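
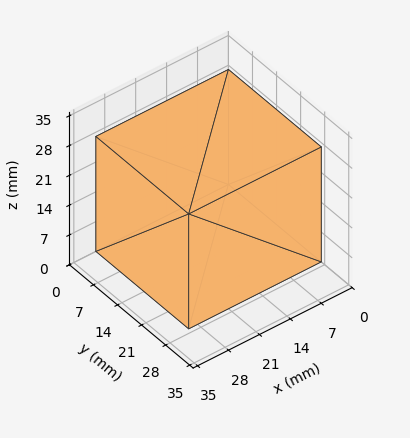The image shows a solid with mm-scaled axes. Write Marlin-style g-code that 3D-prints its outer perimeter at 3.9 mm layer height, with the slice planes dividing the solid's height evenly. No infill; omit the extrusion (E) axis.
Reading the render: the shape is a rectangular box, roughly 30 × 27 mm footprint and 27 mm tall (dimensions read to the nearest mm from the axis ticks). For the g-code, the solid's height is divided into equal slices at the stated Δz and each level perimeter traced with G1 moves after a G0 lift.

; perimeter-only toolpath
G21 ; units = mm
G90 ; absolute positioning
G28 ; home
; layer 1
G0 Z3.9
G0 X0.0 Y0.0
G1 X30.0 Y0.0
G1 X30.0 Y27.0
G1 X0.0 Y27.0
G1 X0.0 Y0.0
; layer 2
G0 Z7.7
G0 X0.0 Y0.0
G1 X30.0 Y0.0
G1 X30.0 Y27.0
G1 X0.0 Y27.0
G1 X0.0 Y0.0
; layer 3
G0 Z11.6
G0 X0.0 Y0.0
G1 X30.0 Y0.0
G1 X30.0 Y27.0
G1 X0.0 Y27.0
G1 X0.0 Y0.0
; layer 4
G0 Z15.4
G0 X0.0 Y0.0
G1 X30.0 Y0.0
G1 X30.0 Y27.0
G1 X0.0 Y27.0
G1 X0.0 Y0.0
; layer 5
G0 Z19.3
G0 X0.0 Y0.0
G1 X30.0 Y0.0
G1 X30.0 Y27.0
G1 X0.0 Y27.0
G1 X0.0 Y0.0
; layer 6
G0 Z23.1
G0 X0.0 Y0.0
G1 X30.0 Y0.0
G1 X30.0 Y27.0
G1 X0.0 Y27.0
G1 X0.0 Y0.0
; layer 7
G0 Z27.0
G0 X0.0 Y0.0
G1 X30.0 Y0.0
G1 X30.0 Y27.0
G1 X0.0 Y27.0
G1 X0.0 Y0.0
M2 ; end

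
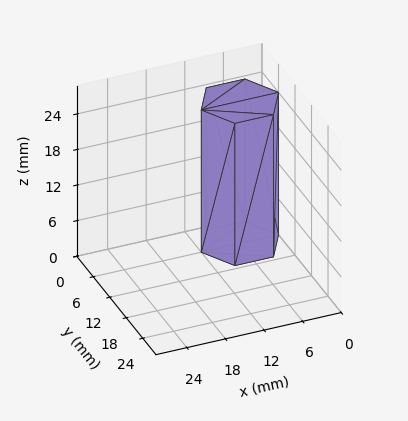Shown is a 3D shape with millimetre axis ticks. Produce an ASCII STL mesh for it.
Reading the render: the shape is a regular 6-sided prism (a cylinder approximated with 6 flat sides), circumscribed radius ≈ 6 mm, height ≈ 24 mm (dimensions read to the nearest mm from the axis ticks). For the STL, each face is triangulated and given an outward normal.

solid part
  facet normal 0.0000 0.0000 -1.0000
    outer loop
      vertex 3.000 11.196 0.000
      vertex 9.000 11.196 0.000
      vertex 12.000 6.000 0.000
    endloop
  endfacet
  facet normal 0.0000 0.0000 -1.0000
    outer loop
      vertex 0.000 6.000 0.000
      vertex 3.000 11.196 0.000
      vertex 12.000 6.000 0.000
    endloop
  endfacet
  facet normal 0.0000 0.0000 -1.0000
    outer loop
      vertex 3.000 0.804 0.000
      vertex 0.000 6.000 0.000
      vertex 12.000 6.000 0.000
    endloop
  endfacet
  facet normal 0.0000 0.0000 -1.0000
    outer loop
      vertex 9.000 0.804 0.000
      vertex 3.000 0.804 0.000
      vertex 12.000 6.000 0.000
    endloop
  endfacet
  facet normal 0.0000 0.0000 1.0000
    outer loop
      vertex 12.000 6.000 24.000
      vertex 9.000 11.196 24.000
      vertex 3.000 11.196 24.000
    endloop
  endfacet
  facet normal 0.0000 0.0000 1.0000
    outer loop
      vertex 12.000 6.000 24.000
      vertex 3.000 11.196 24.000
      vertex 0.000 6.000 24.000
    endloop
  endfacet
  facet normal 0.0000 0.0000 1.0000
    outer loop
      vertex 12.000 6.000 24.000
      vertex 0.000 6.000 24.000
      vertex 3.000 0.804 24.000
    endloop
  endfacet
  facet normal 0.0000 0.0000 1.0000
    outer loop
      vertex 12.000 6.000 24.000
      vertex 3.000 0.804 24.000
      vertex 9.000 0.804 24.000
    endloop
  endfacet
  facet normal 0.8660 0.5000 0.0000
    outer loop
      vertex 12.000 6.000 0.000
      vertex 9.000 11.196 0.000
      vertex 9.000 11.196 24.000
    endloop
  endfacet
  facet normal 0.8660 0.5000 0.0000
    outer loop
      vertex 12.000 6.000 0.000
      vertex 9.000 11.196 24.000
      vertex 12.000 6.000 24.000
    endloop
  endfacet
  facet normal 0.0000 1.0000 0.0000
    outer loop
      vertex 9.000 11.196 0.000
      vertex 3.000 11.196 0.000
      vertex 3.000 11.196 24.000
    endloop
  endfacet
  facet normal 0.0000 1.0000 0.0000
    outer loop
      vertex 9.000 11.196 0.000
      vertex 3.000 11.196 24.000
      vertex 9.000 11.196 24.000
    endloop
  endfacet
  facet normal -0.8660 0.5000 0.0000
    outer loop
      vertex 3.000 11.196 0.000
      vertex 0.000 6.000 0.000
      vertex 0.000 6.000 24.000
    endloop
  endfacet
  facet normal -0.8660 0.5000 0.0000
    outer loop
      vertex 3.000 11.196 0.000
      vertex 0.000 6.000 24.000
      vertex 3.000 11.196 24.000
    endloop
  endfacet
  facet normal -0.8660 -0.5000 0.0000
    outer loop
      vertex 0.000 6.000 0.000
      vertex 3.000 0.804 0.000
      vertex 3.000 0.804 24.000
    endloop
  endfacet
  facet normal -0.8660 -0.5000 0.0000
    outer loop
      vertex 0.000 6.000 0.000
      vertex 3.000 0.804 24.000
      vertex 0.000 6.000 24.000
    endloop
  endfacet
  facet normal 0.0000 -1.0000 0.0000
    outer loop
      vertex 3.000 0.804 0.000
      vertex 9.000 0.804 0.000
      vertex 9.000 0.804 24.000
    endloop
  endfacet
  facet normal 0.0000 -1.0000 0.0000
    outer loop
      vertex 3.000 0.804 0.000
      vertex 9.000 0.804 24.000
      vertex 3.000 0.804 24.000
    endloop
  endfacet
  facet normal 0.8660 -0.5000 0.0000
    outer loop
      vertex 9.000 0.804 0.000
      vertex 12.000 6.000 0.000
      vertex 12.000 6.000 24.000
    endloop
  endfacet
  facet normal 0.8660 -0.5000 0.0000
    outer loop
      vertex 9.000 0.804 0.000
      vertex 12.000 6.000 24.000
      vertex 9.000 0.804 24.000
    endloop
  endfacet
endsolid part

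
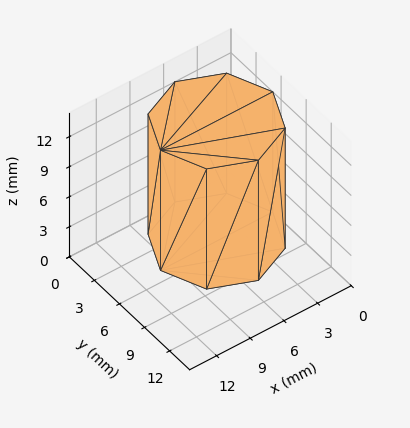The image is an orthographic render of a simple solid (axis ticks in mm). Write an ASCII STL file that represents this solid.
Reading the render: the shape is a regular 8-sided prism (a cylinder approximated with 8 flat sides), circumscribed radius ≈ 5 mm, height ≈ 12 mm (dimensions read to the nearest mm from the axis ticks). For the STL, each face is triangulated and given an outward normal.

solid part
  facet normal 0.0000 0.0000 -1.0000
    outer loop
      vertex 5.0 10.0 0.0
      vertex 8.5 8.5 0.0
      vertex 10.0 5.0 0.0
    endloop
  endfacet
  facet normal 0.0000 0.0000 -1.0000
    outer loop
      vertex 1.5 8.5 0.0
      vertex 5.0 10.0 0.0
      vertex 10.0 5.0 0.0
    endloop
  endfacet
  facet normal 0.0000 0.0000 -1.0000
    outer loop
      vertex 0.0 5.0 0.0
      vertex 1.5 8.5 0.0
      vertex 10.0 5.0 0.0
    endloop
  endfacet
  facet normal 0.0000 0.0000 -1.0000
    outer loop
      vertex 1.5 1.5 0.0
      vertex 0.0 5.0 0.0
      vertex 10.0 5.0 0.0
    endloop
  endfacet
  facet normal 0.0000 0.0000 -1.0000
    outer loop
      vertex 5.0 0.0 0.0
      vertex 1.5 1.5 0.0
      vertex 10.0 5.0 0.0
    endloop
  endfacet
  facet normal 0.0000 0.0000 -1.0000
    outer loop
      vertex 8.5 1.5 0.0
      vertex 5.0 0.0 0.0
      vertex 10.0 5.0 0.0
    endloop
  endfacet
  facet normal 0.0000 0.0000 1.0000
    outer loop
      vertex 10.0 5.0 12.0
      vertex 8.5 8.5 12.0
      vertex 5.0 10.0 12.0
    endloop
  endfacet
  facet normal 0.0000 0.0000 1.0000
    outer loop
      vertex 10.0 5.0 12.0
      vertex 5.0 10.0 12.0
      vertex 1.5 8.5 12.0
    endloop
  endfacet
  facet normal 0.0000 0.0000 1.0000
    outer loop
      vertex 10.0 5.0 12.0
      vertex 1.5 8.5 12.0
      vertex 0.0 5.0 12.0
    endloop
  endfacet
  facet normal 0.0000 0.0000 1.0000
    outer loop
      vertex 10.0 5.0 12.0
      vertex 0.0 5.0 12.0
      vertex 1.5 1.5 12.0
    endloop
  endfacet
  facet normal 0.0000 0.0000 1.0000
    outer loop
      vertex 10.0 5.0 12.0
      vertex 1.5 1.5 12.0
      vertex 5.0 0.0 12.0
    endloop
  endfacet
  facet normal 0.0000 0.0000 1.0000
    outer loop
      vertex 10.0 5.0 12.0
      vertex 5.0 0.0 12.0
      vertex 8.5 1.5 12.0
    endloop
  endfacet
  facet normal 0.9191 0.3939 0.0000
    outer loop
      vertex 10.0 5.0 0.0
      vertex 8.5 8.5 0.0
      vertex 8.5 8.5 12.0
    endloop
  endfacet
  facet normal 0.9191 0.3939 0.0000
    outer loop
      vertex 10.0 5.0 0.0
      vertex 8.5 8.5 12.0
      vertex 10.0 5.0 12.0
    endloop
  endfacet
  facet normal 0.3939 0.9191 0.0000
    outer loop
      vertex 8.5 8.5 0.0
      vertex 5.0 10.0 0.0
      vertex 5.0 10.0 12.0
    endloop
  endfacet
  facet normal 0.3939 0.9191 0.0000
    outer loop
      vertex 8.5 8.5 0.0
      vertex 5.0 10.0 12.0
      vertex 8.5 8.5 12.0
    endloop
  endfacet
  facet normal -0.3939 0.9191 0.0000
    outer loop
      vertex 5.0 10.0 0.0
      vertex 1.5 8.5 0.0
      vertex 1.5 8.5 12.0
    endloop
  endfacet
  facet normal -0.3939 0.9191 0.0000
    outer loop
      vertex 5.0 10.0 0.0
      vertex 1.5 8.5 12.0
      vertex 5.0 10.0 12.0
    endloop
  endfacet
  facet normal -0.9191 0.3939 0.0000
    outer loop
      vertex 1.5 8.5 0.0
      vertex 0.0 5.0 0.0
      vertex 0.0 5.0 12.0
    endloop
  endfacet
  facet normal -0.9191 0.3939 0.0000
    outer loop
      vertex 1.5 8.5 0.0
      vertex 0.0 5.0 12.0
      vertex 1.5 8.5 12.0
    endloop
  endfacet
  facet normal -0.9191 -0.3939 0.0000
    outer loop
      vertex 0.0 5.0 0.0
      vertex 1.5 1.5 0.0
      vertex 1.5 1.5 12.0
    endloop
  endfacet
  facet normal -0.9191 -0.3939 0.0000
    outer loop
      vertex 0.0 5.0 0.0
      vertex 1.5 1.5 12.0
      vertex 0.0 5.0 12.0
    endloop
  endfacet
  facet normal -0.3939 -0.9191 0.0000
    outer loop
      vertex 1.5 1.5 0.0
      vertex 5.0 0.0 0.0
      vertex 5.0 0.0 12.0
    endloop
  endfacet
  facet normal -0.3939 -0.9191 0.0000
    outer loop
      vertex 1.5 1.5 0.0
      vertex 5.0 0.0 12.0
      vertex 1.5 1.5 12.0
    endloop
  endfacet
  facet normal 0.3939 -0.9191 0.0000
    outer loop
      vertex 5.0 0.0 0.0
      vertex 8.5 1.5 0.0
      vertex 8.5 1.5 12.0
    endloop
  endfacet
  facet normal 0.3939 -0.9191 0.0000
    outer loop
      vertex 5.0 0.0 0.0
      vertex 8.5 1.5 12.0
      vertex 5.0 0.0 12.0
    endloop
  endfacet
  facet normal 0.9191 -0.3939 0.0000
    outer loop
      vertex 8.5 1.5 0.0
      vertex 10.0 5.0 0.0
      vertex 10.0 5.0 12.0
    endloop
  endfacet
  facet normal 0.9191 -0.3939 0.0000
    outer loop
      vertex 8.5 1.5 0.0
      vertex 10.0 5.0 12.0
      vertex 8.5 1.5 12.0
    endloop
  endfacet
endsolid part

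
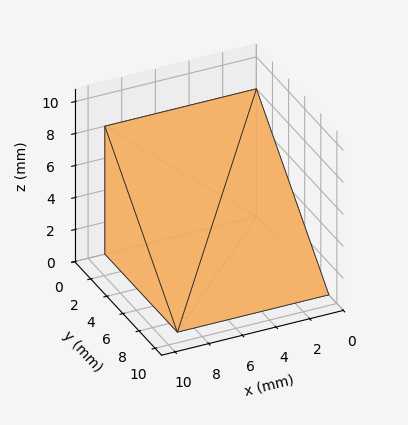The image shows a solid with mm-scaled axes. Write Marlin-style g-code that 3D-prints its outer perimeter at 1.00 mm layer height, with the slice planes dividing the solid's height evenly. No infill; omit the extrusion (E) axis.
Reading the render: the shape is a wedge (ramp): 9 × 9 mm base, rising to 8 mm along the y=0 edge and sloping linearly to z=0 at y=9 (dimensions read to the nearest mm from the axis ticks). For the g-code, the solid's height is divided into equal slices at the stated Δz and each level perimeter traced with G1 moves after a G0 lift.

; perimeter-only toolpath
G21 ; units = mm
G90 ; absolute positioning
G28 ; home
; layer 1
G0 Z1.00
G0 X0.00 Y0.00
G1 X9.00 Y0.00
G1 X9.00 Y7.88
G1 X0.00 Y7.88
G1 X0.00 Y0.00
; layer 2
G0 Z2.00
G0 X0.00 Y0.00
G1 X9.00 Y0.00
G1 X9.00 Y6.75
G1 X0.00 Y6.75
G1 X0.00 Y0.00
; layer 3
G0 Z3.00
G0 X0.00 Y0.00
G1 X9.00 Y0.00
G1 X9.00 Y5.62
G1 X0.00 Y5.62
G1 X0.00 Y0.00
; layer 4
G0 Z4.00
G0 X0.00 Y0.00
G1 X9.00 Y0.00
G1 X9.00 Y4.50
G1 X0.00 Y4.50
G1 X0.00 Y0.00
; layer 5
G0 Z5.00
G0 X0.00 Y0.00
G1 X9.00 Y0.00
G1 X9.00 Y3.38
G1 X0.00 Y3.38
G1 X0.00 Y0.00
; layer 6
G0 Z6.00
G0 X0.00 Y0.00
G1 X9.00 Y0.00
G1 X9.00 Y2.25
G1 X0.00 Y2.25
G1 X0.00 Y0.00
; layer 7
G0 Z7.00
G0 X0.00 Y0.00
G1 X9.00 Y0.00
G1 X9.00 Y1.12
G1 X0.00 Y1.12
G1 X0.00 Y0.00
M2 ; end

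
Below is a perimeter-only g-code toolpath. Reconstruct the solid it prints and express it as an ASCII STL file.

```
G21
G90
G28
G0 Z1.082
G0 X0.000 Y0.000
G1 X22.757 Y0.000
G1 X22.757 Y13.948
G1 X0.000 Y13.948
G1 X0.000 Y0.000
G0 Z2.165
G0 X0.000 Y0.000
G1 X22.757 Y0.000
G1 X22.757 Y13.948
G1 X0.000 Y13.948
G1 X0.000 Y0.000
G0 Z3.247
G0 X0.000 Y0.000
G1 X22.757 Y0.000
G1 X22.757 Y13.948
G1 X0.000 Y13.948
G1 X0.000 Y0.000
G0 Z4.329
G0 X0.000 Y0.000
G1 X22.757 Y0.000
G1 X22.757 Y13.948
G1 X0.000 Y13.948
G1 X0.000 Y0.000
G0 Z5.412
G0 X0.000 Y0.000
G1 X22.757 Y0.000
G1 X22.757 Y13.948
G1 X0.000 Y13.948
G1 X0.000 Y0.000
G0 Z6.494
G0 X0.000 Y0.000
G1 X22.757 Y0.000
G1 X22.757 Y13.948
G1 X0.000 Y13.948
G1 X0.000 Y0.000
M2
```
solid part
  facet normal 0.0000 0.0000 -1.0000
    outer loop
      vertex 22.757 13.948 0.000
      vertex 22.757 0.000 0.000
      vertex 0.000 0.000 0.000
    endloop
  endfacet
  facet normal 0.0000 0.0000 -1.0000
    outer loop
      vertex 0.000 13.948 0.000
      vertex 22.757 13.948 0.000
      vertex 0.000 0.000 0.000
    endloop
  endfacet
  facet normal 0.0000 0.0000 1.0000
    outer loop
      vertex 0.000 0.000 6.494
      vertex 22.757 0.000 6.494
      vertex 22.757 13.948 6.494
    endloop
  endfacet
  facet normal 0.0000 0.0000 1.0000
    outer loop
      vertex 0.000 0.000 6.494
      vertex 22.757 13.948 6.494
      vertex 0.000 13.948 6.494
    endloop
  endfacet
  facet normal 0.0000 -1.0000 0.0000
    outer loop
      vertex 0.000 0.000 0.000
      vertex 22.757 0.000 0.000
      vertex 22.757 0.000 6.494
    endloop
  endfacet
  facet normal 0.0000 -1.0000 0.0000
    outer loop
      vertex 0.000 0.000 0.000
      vertex 22.757 0.000 6.494
      vertex 0.000 0.000 6.494
    endloop
  endfacet
  facet normal 0.0000 1.0000 0.0000
    outer loop
      vertex 22.757 13.948 6.494
      vertex 22.757 13.948 0.000
      vertex 0.000 13.948 0.000
    endloop
  endfacet
  facet normal 0.0000 1.0000 0.0000
    outer loop
      vertex 0.000 13.948 6.494
      vertex 22.757 13.948 6.494
      vertex 0.000 13.948 0.000
    endloop
  endfacet
  facet normal -1.0000 0.0000 0.0000
    outer loop
      vertex 0.000 13.948 6.494
      vertex 0.000 13.948 0.000
      vertex 0.000 0.000 0.000
    endloop
  endfacet
  facet normal -1.0000 0.0000 0.0000
    outer loop
      vertex 0.000 0.000 6.494
      vertex 0.000 13.948 6.494
      vertex 0.000 0.000 0.000
    endloop
  endfacet
  facet normal 1.0000 0.0000 0.0000
    outer loop
      vertex 22.757 0.000 0.000
      vertex 22.757 13.948 0.000
      vertex 22.757 13.948 6.494
    endloop
  endfacet
  facet normal 1.0000 0.0000 0.0000
    outer loop
      vertex 22.757 0.000 0.000
      vertex 22.757 13.948 6.494
      vertex 22.757 0.000 6.494
    endloop
  endfacet
endsolid part

The G0 Z moves step by Δz≈1.082 mm. Every layer's G1 loop is the same polygon, so the solid is a straight extrusion of it from z=0 to z≈6.49. Closing with flat bottom and top caps and triangulating gives 12 facets — a rectangular box, roughly 22.8 × 13.9 mm footprint and 6.49 mm tall.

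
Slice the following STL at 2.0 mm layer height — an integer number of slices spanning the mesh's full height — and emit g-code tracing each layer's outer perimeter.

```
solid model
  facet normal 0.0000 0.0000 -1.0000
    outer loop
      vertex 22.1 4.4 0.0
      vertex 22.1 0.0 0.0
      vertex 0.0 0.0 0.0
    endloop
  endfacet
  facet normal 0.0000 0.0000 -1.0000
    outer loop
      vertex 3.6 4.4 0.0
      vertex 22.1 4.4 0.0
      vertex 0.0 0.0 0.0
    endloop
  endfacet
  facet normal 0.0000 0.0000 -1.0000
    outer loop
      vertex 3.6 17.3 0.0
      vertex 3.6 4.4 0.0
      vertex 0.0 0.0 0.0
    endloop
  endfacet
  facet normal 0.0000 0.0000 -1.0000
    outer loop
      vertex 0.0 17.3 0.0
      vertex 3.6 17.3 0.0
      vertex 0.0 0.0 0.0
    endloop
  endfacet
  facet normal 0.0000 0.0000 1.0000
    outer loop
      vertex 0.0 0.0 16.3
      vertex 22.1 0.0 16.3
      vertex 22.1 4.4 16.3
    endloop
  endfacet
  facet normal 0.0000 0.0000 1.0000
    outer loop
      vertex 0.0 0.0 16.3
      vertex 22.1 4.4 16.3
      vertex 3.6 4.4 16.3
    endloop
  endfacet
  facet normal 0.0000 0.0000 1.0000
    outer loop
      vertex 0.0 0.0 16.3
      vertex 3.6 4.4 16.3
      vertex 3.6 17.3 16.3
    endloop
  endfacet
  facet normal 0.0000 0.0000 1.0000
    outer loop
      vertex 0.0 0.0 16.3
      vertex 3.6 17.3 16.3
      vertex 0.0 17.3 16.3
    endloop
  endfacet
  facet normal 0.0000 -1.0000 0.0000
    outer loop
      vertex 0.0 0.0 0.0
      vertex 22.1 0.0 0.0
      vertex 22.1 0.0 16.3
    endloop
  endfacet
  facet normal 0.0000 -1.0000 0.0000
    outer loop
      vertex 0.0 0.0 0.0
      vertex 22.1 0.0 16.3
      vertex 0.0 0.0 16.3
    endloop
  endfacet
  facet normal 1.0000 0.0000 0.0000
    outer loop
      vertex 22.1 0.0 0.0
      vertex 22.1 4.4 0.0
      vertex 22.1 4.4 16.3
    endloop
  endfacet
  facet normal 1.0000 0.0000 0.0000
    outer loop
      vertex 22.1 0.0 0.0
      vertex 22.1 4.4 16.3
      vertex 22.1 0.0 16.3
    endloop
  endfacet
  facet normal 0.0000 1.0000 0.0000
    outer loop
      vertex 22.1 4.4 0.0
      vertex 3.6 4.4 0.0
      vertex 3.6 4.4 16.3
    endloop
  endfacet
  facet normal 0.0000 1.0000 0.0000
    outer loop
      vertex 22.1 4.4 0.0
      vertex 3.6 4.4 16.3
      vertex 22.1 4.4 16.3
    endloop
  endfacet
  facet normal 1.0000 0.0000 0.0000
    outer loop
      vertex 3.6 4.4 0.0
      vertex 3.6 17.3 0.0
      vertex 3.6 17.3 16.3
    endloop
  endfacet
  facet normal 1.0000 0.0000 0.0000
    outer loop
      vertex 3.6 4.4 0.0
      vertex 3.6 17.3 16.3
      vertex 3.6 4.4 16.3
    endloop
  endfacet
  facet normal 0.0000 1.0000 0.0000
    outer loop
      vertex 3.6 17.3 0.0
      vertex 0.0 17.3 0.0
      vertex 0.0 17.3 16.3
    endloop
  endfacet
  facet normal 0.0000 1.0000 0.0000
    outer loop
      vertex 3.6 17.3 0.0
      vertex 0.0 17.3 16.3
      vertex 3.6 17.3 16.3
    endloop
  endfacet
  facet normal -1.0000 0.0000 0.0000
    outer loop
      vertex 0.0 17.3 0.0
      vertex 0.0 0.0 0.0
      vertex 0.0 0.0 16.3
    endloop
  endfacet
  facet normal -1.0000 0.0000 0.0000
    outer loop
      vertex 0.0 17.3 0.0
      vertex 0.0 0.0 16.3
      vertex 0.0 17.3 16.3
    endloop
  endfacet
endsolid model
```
; perimeter-only toolpath
G21 ; units = mm
G90 ; absolute positioning
G28 ; home
; layer 1
G0 Z2.0
G0 X0.0 Y0.0
G1 X22.1 Y0.0
G1 X22.1 Y4.4
G1 X3.6 Y4.4
G1 X3.6 Y17.3
G1 X0.0 Y17.3
G1 X0.0 Y0.0
; layer 2
G0 Z4.1
G0 X0.0 Y0.0
G1 X22.1 Y0.0
G1 X22.1 Y4.4
G1 X3.6 Y4.4
G1 X3.6 Y17.3
G1 X0.0 Y17.3
G1 X0.0 Y0.0
; layer 3
G0 Z6.1
G0 X0.0 Y0.0
G1 X22.1 Y0.0
G1 X22.1 Y4.4
G1 X3.6 Y4.4
G1 X3.6 Y17.3
G1 X0.0 Y17.3
G1 X0.0 Y0.0
; layer 4
G0 Z8.2
G0 X0.0 Y0.0
G1 X22.1 Y0.0
G1 X22.1 Y4.4
G1 X3.6 Y4.4
G1 X3.6 Y17.3
G1 X0.0 Y17.3
G1 X0.0 Y0.0
; layer 5
G0 Z10.2
G0 X0.0 Y0.0
G1 X22.1 Y0.0
G1 X22.1 Y4.4
G1 X3.6 Y4.4
G1 X3.6 Y17.3
G1 X0.0 Y17.3
G1 X0.0 Y0.0
; layer 6
G0 Z12.2
G0 X0.0 Y0.0
G1 X22.1 Y0.0
G1 X22.1 Y4.4
G1 X3.6 Y4.4
G1 X3.6 Y17.3
G1 X0.0 Y17.3
G1 X0.0 Y0.0
; layer 7
G0 Z14.3
G0 X0.0 Y0.0
G1 X22.1 Y0.0
G1 X22.1 Y4.4
G1 X3.6 Y4.4
G1 X3.6 Y17.3
G1 X0.0 Y17.3
G1 X0.0 Y0.0
; layer 8
G0 Z16.3
G0 X0.0 Y0.0
G1 X22.1 Y0.0
G1 X22.1 Y4.4
G1 X3.6 Y4.4
G1 X3.6 Y17.3
G1 X0.0 Y17.3
G1 X0.0 Y0.0
M2 ; end

The solid is an L-shaped prism: outer 22.1 × 17.3 mm, arm thicknesses ≈ 4.4 mm (horizontal) and 3.6 mm (vertical), extruded 16.3 mm in z. Slicing at Δz = 2.0 mm — 8 equal slices spanning the solid's height, so layer i sits at z = i·h/8 — gives 8 non-empty perimeters. Each is a 6-segment closed polygon; G0 lifts to the layer z and rapids to the start vertex, then G1 traces the edges.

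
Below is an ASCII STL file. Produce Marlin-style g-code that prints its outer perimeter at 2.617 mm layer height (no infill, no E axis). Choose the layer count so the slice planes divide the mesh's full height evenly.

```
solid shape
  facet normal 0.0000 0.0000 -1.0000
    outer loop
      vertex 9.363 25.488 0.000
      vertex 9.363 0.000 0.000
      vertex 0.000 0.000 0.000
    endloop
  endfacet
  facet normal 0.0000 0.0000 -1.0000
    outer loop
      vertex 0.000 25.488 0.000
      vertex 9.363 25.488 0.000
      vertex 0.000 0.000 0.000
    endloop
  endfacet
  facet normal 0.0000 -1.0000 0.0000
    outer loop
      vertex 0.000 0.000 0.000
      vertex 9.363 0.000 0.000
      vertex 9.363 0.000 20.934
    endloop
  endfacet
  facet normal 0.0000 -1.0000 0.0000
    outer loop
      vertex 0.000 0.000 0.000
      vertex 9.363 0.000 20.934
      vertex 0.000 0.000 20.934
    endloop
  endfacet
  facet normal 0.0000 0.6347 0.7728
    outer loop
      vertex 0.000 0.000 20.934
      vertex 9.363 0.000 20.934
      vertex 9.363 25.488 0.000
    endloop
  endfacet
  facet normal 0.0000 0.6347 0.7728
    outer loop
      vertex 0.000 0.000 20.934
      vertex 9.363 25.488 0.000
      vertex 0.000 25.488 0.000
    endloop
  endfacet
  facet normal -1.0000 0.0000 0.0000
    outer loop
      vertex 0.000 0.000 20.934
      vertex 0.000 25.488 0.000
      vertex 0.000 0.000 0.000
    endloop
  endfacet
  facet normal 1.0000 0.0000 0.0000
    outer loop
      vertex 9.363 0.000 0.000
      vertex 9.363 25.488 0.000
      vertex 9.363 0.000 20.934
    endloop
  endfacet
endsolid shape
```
; perimeter-only toolpath
G21 ; units = mm
G90 ; absolute positioning
G28 ; home
; layer 1
G0 Z2.617
G0 X0.000 Y0.000
G1 X9.363 Y0.000
G1 X9.363 Y22.302
G1 X0.000 Y22.302
G1 X0.000 Y0.000
; layer 2
G0 Z5.234
G0 X0.000 Y0.000
G1 X9.363 Y0.000
G1 X9.363 Y19.116
G1 X0.000 Y19.116
G1 X0.000 Y0.000
; layer 3
G0 Z7.850
G0 X0.000 Y0.000
G1 X9.363 Y0.000
G1 X9.363 Y15.930
G1 X0.000 Y15.930
G1 X0.000 Y0.000
; layer 4
G0 Z10.467
G0 X0.000 Y0.000
G1 X9.363 Y0.000
G1 X9.363 Y12.744
G1 X0.000 Y12.744
G1 X0.000 Y0.000
; layer 5
G0 Z13.084
G0 X0.000 Y0.000
G1 X9.363 Y0.000
G1 X9.363 Y9.558
G1 X0.000 Y9.558
G1 X0.000 Y0.000
; layer 6
G0 Z15.701
G0 X0.000 Y0.000
G1 X9.363 Y0.000
G1 X9.363 Y6.372
G1 X0.000 Y6.372
G1 X0.000 Y0.000
; layer 7
G0 Z18.317
G0 X0.000 Y0.000
G1 X9.363 Y0.000
G1 X9.363 Y3.186
G1 X0.000 Y3.186
G1 X0.000 Y0.000
M2 ; end

The solid is a wedge (ramp): 9.36 × 25.5 mm base, rising to 20.9 mm along the y=0 edge and sloping linearly to z=0 at y=25.5. Slicing at Δz = 2.617 mm — 8 equal slices spanning the solid's height, so layer i sits at z = i·h/8 — gives 7 non-empty perimeters. Each is a 4-segment closed polygon; G0 lifts to the layer z and rapids to the start vertex, then G1 traces the edges. The cross-section shrinks linearly with z (the slice at the apex is degenerate and omitted).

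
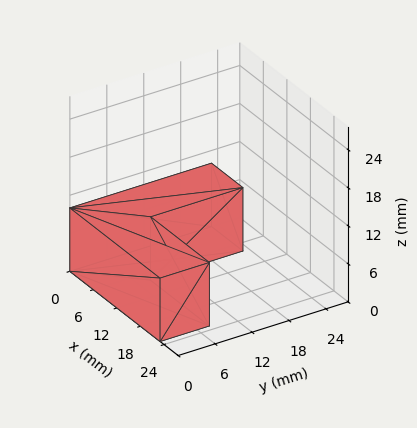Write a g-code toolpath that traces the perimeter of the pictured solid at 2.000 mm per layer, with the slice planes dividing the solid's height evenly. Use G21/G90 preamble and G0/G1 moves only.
Reading the render: the shape is an L-shaped prism: outer 23 × 23 mm, arm thicknesses ≈ 8 mm (horizontal) and 8 mm (vertical), extruded 10 mm in z (dimensions read to the nearest mm from the axis ticks). For the g-code, the solid's height is divided into equal slices at the stated Δz and each level perimeter traced with G1 moves after a G0 lift.

; perimeter-only toolpath
G21 ; units = mm
G90 ; absolute positioning
G28 ; home
; layer 1
G0 Z2.000
G0 X0.000 Y0.000
G1 X23.000 Y0.000
G1 X23.000 Y8.000
G1 X8.000 Y8.000
G1 X8.000 Y23.000
G1 X0.000 Y23.000
G1 X0.000 Y0.000
; layer 2
G0 Z4.000
G0 X0.000 Y0.000
G1 X23.000 Y0.000
G1 X23.000 Y8.000
G1 X8.000 Y8.000
G1 X8.000 Y23.000
G1 X0.000 Y23.000
G1 X0.000 Y0.000
; layer 3
G0 Z6.000
G0 X0.000 Y0.000
G1 X23.000 Y0.000
G1 X23.000 Y8.000
G1 X8.000 Y8.000
G1 X8.000 Y23.000
G1 X0.000 Y23.000
G1 X0.000 Y0.000
; layer 4
G0 Z8.000
G0 X0.000 Y0.000
G1 X23.000 Y0.000
G1 X23.000 Y8.000
G1 X8.000 Y8.000
G1 X8.000 Y23.000
G1 X0.000 Y23.000
G1 X0.000 Y0.000
; layer 5
G0 Z10.000
G0 X0.000 Y0.000
G1 X23.000 Y0.000
G1 X23.000 Y8.000
G1 X8.000 Y8.000
G1 X8.000 Y23.000
G1 X0.000 Y23.000
G1 X0.000 Y0.000
M2 ; end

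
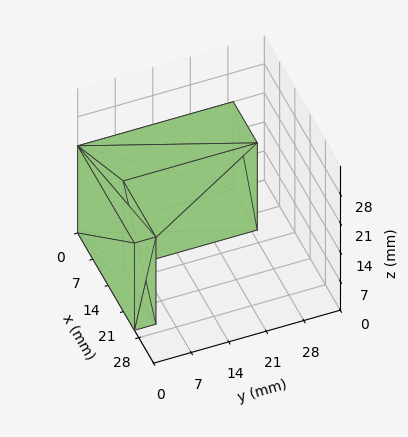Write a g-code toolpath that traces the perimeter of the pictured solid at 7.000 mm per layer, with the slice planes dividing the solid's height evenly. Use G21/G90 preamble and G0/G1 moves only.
Reading the render: the shape is an L-shaped prism: outer 26 × 29 mm, arm thicknesses ≈ 4 mm (horizontal) and 11 mm (vertical), extruded 21 mm in z (dimensions read to the nearest mm from the axis ticks). For the g-code, the solid's height is divided into equal slices at the stated Δz and each level perimeter traced with G1 moves after a G0 lift.

; perimeter-only toolpath
G21 ; units = mm
G90 ; absolute positioning
G28 ; home
; layer 1
G0 Z7.000
G0 X0.000 Y0.000
G1 X26.000 Y0.000
G1 X26.000 Y4.000
G1 X11.000 Y4.000
G1 X11.000 Y29.000
G1 X0.000 Y29.000
G1 X0.000 Y0.000
; layer 2
G0 Z14.000
G0 X0.000 Y0.000
G1 X26.000 Y0.000
G1 X26.000 Y4.000
G1 X11.000 Y4.000
G1 X11.000 Y29.000
G1 X0.000 Y29.000
G1 X0.000 Y0.000
; layer 3
G0 Z21.000
G0 X0.000 Y0.000
G1 X26.000 Y0.000
G1 X26.000 Y4.000
G1 X11.000 Y4.000
G1 X11.000 Y29.000
G1 X0.000 Y29.000
G1 X0.000 Y0.000
M2 ; end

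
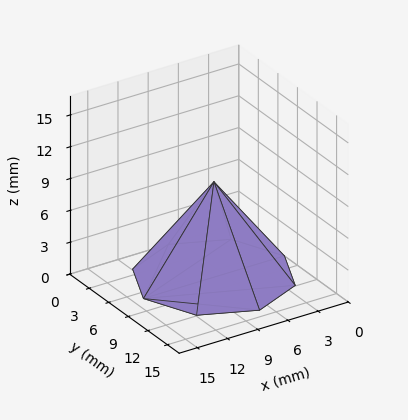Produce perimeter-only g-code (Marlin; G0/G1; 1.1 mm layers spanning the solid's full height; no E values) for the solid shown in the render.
Reading the render: the shape is a regular 8-sided pyramid, base circumscribed radius ≈ 7 mm, apex at z ≈ 9 mm (dimensions read to the nearest mm from the axis ticks). For the g-code, the solid's height is divided into equal slices at the stated Δz and each level perimeter traced with G1 moves after a G0 lift.

; perimeter-only toolpath
G21 ; units = mm
G90 ; absolute positioning
G28 ; home
; layer 1
G0 Z1.1
G0 X13.1 Y7.0
G1 X11.3 Y11.3
G1 X7.0 Y13.1
G1 X2.7 Y11.3
G1 X0.9 Y7.0
G1 X2.7 Y2.7
G1 X7.0 Y0.9
G1 X11.3 Y2.7
G1 X13.1 Y7.0
; layer 2
G0 Z2.2
G0 X12.2 Y7.0
G1 X10.7 Y10.7
G1 X7.0 Y12.2
G1 X3.3 Y10.7
G1 X1.8 Y7.0
G1 X3.3 Y3.3
G1 X7.0 Y1.8
G1 X10.7 Y3.3
G1 X12.2 Y7.0
; layer 3
G0 Z3.4
G0 X11.4 Y7.0
G1 X10.1 Y10.1
G1 X7.0 Y11.4
G1 X3.9 Y10.1
G1 X2.6 Y7.0
G1 X3.9 Y3.9
G1 X7.0 Y2.6
G1 X10.1 Y3.9
G1 X11.4 Y7.0
; layer 4
G0 Z4.5
G0 X10.5 Y7.0
G1 X9.4 Y9.4
G1 X7.0 Y10.5
G1 X4.5 Y9.4
G1 X3.5 Y7.0
G1 X4.5 Y4.5
G1 X7.0 Y3.5
G1 X9.4 Y4.5
G1 X10.5 Y7.0
; layer 5
G0 Z5.6
G0 X9.6 Y7.0
G1 X8.8 Y8.8
G1 X7.0 Y9.6
G1 X5.2 Y8.8
G1 X4.4 Y7.0
G1 X5.2 Y5.2
G1 X7.0 Y4.4
G1 X8.8 Y5.2
G1 X9.6 Y7.0
; layer 6
G0 Z6.8
G0 X8.8 Y7.0
G1 X8.2 Y8.2
G1 X7.0 Y8.8
G1 X5.8 Y8.2
G1 X5.2 Y7.0
G1 X5.8 Y5.8
G1 X7.0 Y5.2
G1 X8.2 Y5.8
G1 X8.8 Y7.0
; layer 7
G0 Z7.9
G0 X7.9 Y7.0
G1 X7.6 Y7.6
G1 X7.0 Y7.9
G1 X6.4 Y7.6
G1 X6.1 Y7.0
G1 X6.4 Y6.4
G1 X7.0 Y6.1
G1 X7.6 Y6.4
G1 X7.9 Y7.0
M2 ; end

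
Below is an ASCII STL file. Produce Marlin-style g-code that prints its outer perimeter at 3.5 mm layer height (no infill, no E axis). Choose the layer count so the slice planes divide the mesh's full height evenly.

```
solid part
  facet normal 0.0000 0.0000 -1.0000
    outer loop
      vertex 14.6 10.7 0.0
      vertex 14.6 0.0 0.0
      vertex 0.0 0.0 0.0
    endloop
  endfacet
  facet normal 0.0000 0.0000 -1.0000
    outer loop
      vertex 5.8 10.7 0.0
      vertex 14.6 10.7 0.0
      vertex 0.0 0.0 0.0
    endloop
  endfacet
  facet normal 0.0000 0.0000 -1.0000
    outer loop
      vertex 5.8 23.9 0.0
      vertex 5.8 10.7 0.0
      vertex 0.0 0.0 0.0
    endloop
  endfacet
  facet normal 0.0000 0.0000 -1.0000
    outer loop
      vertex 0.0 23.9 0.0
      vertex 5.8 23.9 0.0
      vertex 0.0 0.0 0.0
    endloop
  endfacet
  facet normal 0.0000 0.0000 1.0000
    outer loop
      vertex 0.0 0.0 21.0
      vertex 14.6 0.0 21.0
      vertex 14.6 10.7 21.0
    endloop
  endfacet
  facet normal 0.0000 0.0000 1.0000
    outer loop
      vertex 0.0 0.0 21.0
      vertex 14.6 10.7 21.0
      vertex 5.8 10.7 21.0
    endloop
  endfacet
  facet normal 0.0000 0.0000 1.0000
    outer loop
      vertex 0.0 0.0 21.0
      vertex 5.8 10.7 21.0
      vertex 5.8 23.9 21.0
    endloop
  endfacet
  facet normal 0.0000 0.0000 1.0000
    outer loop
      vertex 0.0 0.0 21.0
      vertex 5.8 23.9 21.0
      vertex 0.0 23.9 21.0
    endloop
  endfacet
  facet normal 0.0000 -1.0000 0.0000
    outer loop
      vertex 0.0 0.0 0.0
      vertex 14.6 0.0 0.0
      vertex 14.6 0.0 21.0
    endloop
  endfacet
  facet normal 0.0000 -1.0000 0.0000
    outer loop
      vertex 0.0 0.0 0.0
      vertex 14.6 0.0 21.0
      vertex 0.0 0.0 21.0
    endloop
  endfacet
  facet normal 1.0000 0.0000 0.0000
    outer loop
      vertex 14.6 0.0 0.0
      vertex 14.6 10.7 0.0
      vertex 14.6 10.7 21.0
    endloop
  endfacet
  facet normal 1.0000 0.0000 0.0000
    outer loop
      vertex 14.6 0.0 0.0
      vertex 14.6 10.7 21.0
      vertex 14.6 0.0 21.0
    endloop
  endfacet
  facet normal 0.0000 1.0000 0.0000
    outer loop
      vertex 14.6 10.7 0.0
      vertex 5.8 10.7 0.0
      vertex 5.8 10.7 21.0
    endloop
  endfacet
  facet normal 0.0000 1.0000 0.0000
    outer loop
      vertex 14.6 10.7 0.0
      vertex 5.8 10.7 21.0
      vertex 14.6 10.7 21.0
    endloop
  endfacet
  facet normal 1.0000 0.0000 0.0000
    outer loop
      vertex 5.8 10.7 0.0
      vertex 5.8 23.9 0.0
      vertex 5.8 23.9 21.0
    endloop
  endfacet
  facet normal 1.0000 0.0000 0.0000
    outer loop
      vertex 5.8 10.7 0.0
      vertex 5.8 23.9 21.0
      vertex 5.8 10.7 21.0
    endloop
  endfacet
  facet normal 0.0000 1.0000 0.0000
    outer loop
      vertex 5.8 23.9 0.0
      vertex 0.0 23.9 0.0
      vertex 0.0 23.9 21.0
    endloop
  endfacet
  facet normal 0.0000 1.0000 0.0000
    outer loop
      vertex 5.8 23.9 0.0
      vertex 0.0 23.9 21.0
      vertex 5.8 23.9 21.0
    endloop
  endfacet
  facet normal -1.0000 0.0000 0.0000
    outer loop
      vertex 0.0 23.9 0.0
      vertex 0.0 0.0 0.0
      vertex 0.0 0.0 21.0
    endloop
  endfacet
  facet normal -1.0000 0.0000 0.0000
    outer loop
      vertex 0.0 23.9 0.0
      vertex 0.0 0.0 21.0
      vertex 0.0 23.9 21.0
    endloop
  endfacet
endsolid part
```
; perimeter-only toolpath
G21 ; units = mm
G90 ; absolute positioning
G28 ; home
; layer 1
G0 Z3.5
G0 X0.0 Y0.0
G1 X14.6 Y0.0
G1 X14.6 Y10.7
G1 X5.8 Y10.7
G1 X5.8 Y23.9
G1 X0.0 Y23.9
G1 X0.0 Y0.0
; layer 2
G0 Z7.0
G0 X0.0 Y0.0
G1 X14.6 Y0.0
G1 X14.6 Y10.7
G1 X5.8 Y10.7
G1 X5.8 Y23.9
G1 X0.0 Y23.9
G1 X0.0 Y0.0
; layer 3
G0 Z10.5
G0 X0.0 Y0.0
G1 X14.6 Y0.0
G1 X14.6 Y10.7
G1 X5.8 Y10.7
G1 X5.8 Y23.9
G1 X0.0 Y23.9
G1 X0.0 Y0.0
; layer 4
G0 Z14.0
G0 X0.0 Y0.0
G1 X14.6 Y0.0
G1 X14.6 Y10.7
G1 X5.8 Y10.7
G1 X5.8 Y23.9
G1 X0.0 Y23.9
G1 X0.0 Y0.0
; layer 5
G0 Z17.5
G0 X0.0 Y0.0
G1 X14.6 Y0.0
G1 X14.6 Y10.7
G1 X5.8 Y10.7
G1 X5.8 Y23.9
G1 X0.0 Y23.9
G1 X0.0 Y0.0
; layer 6
G0 Z21.0
G0 X0.0 Y0.0
G1 X14.6 Y0.0
G1 X14.6 Y10.7
G1 X5.8 Y10.7
G1 X5.8 Y23.9
G1 X0.0 Y23.9
G1 X0.0 Y0.0
M2 ; end

The solid is an L-shaped prism: outer 14.6 × 23.9 mm, arm thicknesses ≈ 10.7 mm (horizontal) and 5.8 mm (vertical), extruded 21 mm in z. Slicing at Δz = 3.5 mm — 6 equal slices spanning the solid's height, so layer i sits at z = i·h/6 — gives 6 non-empty perimeters. Each is a 6-segment closed polygon; G0 lifts to the layer z and rapids to the start vertex, then G1 traces the edges.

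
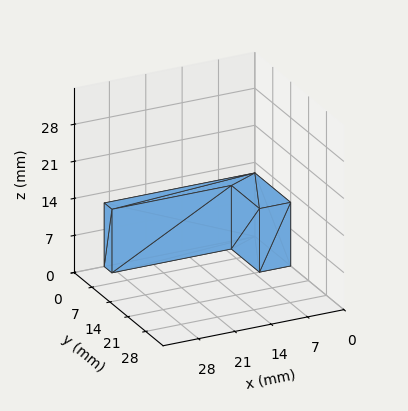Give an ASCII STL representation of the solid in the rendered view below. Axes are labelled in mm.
Reading the render: the shape is an L-shaped prism: outer 29 × 14 mm, arm thicknesses ≈ 3 mm (horizontal) and 6 mm (vertical), extruded 12 mm in z (dimensions read to the nearest mm from the axis ticks). For the STL, each face is triangulated and given an outward normal.

solid part
  facet normal 0.0000 0.0000 -1.0000
    outer loop
      vertex 29.0 3.0 0.0
      vertex 29.0 0.0 0.0
      vertex 0.0 0.0 0.0
    endloop
  endfacet
  facet normal 0.0000 0.0000 -1.0000
    outer loop
      vertex 6.0 3.0 0.0
      vertex 29.0 3.0 0.0
      vertex 0.0 0.0 0.0
    endloop
  endfacet
  facet normal 0.0000 0.0000 -1.0000
    outer loop
      vertex 6.0 14.0 0.0
      vertex 6.0 3.0 0.0
      vertex 0.0 0.0 0.0
    endloop
  endfacet
  facet normal 0.0000 0.0000 -1.0000
    outer loop
      vertex 0.0 14.0 0.0
      vertex 6.0 14.0 0.0
      vertex 0.0 0.0 0.0
    endloop
  endfacet
  facet normal 0.0000 0.0000 1.0000
    outer loop
      vertex 0.0 0.0 12.0
      vertex 29.0 0.0 12.0
      vertex 29.0 3.0 12.0
    endloop
  endfacet
  facet normal 0.0000 0.0000 1.0000
    outer loop
      vertex 0.0 0.0 12.0
      vertex 29.0 3.0 12.0
      vertex 6.0 3.0 12.0
    endloop
  endfacet
  facet normal 0.0000 0.0000 1.0000
    outer loop
      vertex 0.0 0.0 12.0
      vertex 6.0 3.0 12.0
      vertex 6.0 14.0 12.0
    endloop
  endfacet
  facet normal 0.0000 0.0000 1.0000
    outer loop
      vertex 0.0 0.0 12.0
      vertex 6.0 14.0 12.0
      vertex 0.0 14.0 12.0
    endloop
  endfacet
  facet normal 0.0000 -1.0000 0.0000
    outer loop
      vertex 0.0 0.0 0.0
      vertex 29.0 0.0 0.0
      vertex 29.0 0.0 12.0
    endloop
  endfacet
  facet normal 0.0000 -1.0000 0.0000
    outer loop
      vertex 0.0 0.0 0.0
      vertex 29.0 0.0 12.0
      vertex 0.0 0.0 12.0
    endloop
  endfacet
  facet normal 1.0000 0.0000 0.0000
    outer loop
      vertex 29.0 0.0 0.0
      vertex 29.0 3.0 0.0
      vertex 29.0 3.0 12.0
    endloop
  endfacet
  facet normal 1.0000 0.0000 0.0000
    outer loop
      vertex 29.0 0.0 0.0
      vertex 29.0 3.0 12.0
      vertex 29.0 0.0 12.0
    endloop
  endfacet
  facet normal 0.0000 1.0000 0.0000
    outer loop
      vertex 29.0 3.0 0.0
      vertex 6.0 3.0 0.0
      vertex 6.0 3.0 12.0
    endloop
  endfacet
  facet normal 0.0000 1.0000 0.0000
    outer loop
      vertex 29.0 3.0 0.0
      vertex 6.0 3.0 12.0
      vertex 29.0 3.0 12.0
    endloop
  endfacet
  facet normal 1.0000 0.0000 0.0000
    outer loop
      vertex 6.0 3.0 0.0
      vertex 6.0 14.0 0.0
      vertex 6.0 14.0 12.0
    endloop
  endfacet
  facet normal 1.0000 0.0000 0.0000
    outer loop
      vertex 6.0 3.0 0.0
      vertex 6.0 14.0 12.0
      vertex 6.0 3.0 12.0
    endloop
  endfacet
  facet normal 0.0000 1.0000 0.0000
    outer loop
      vertex 6.0 14.0 0.0
      vertex 0.0 14.0 0.0
      vertex 0.0 14.0 12.0
    endloop
  endfacet
  facet normal 0.0000 1.0000 0.0000
    outer loop
      vertex 6.0 14.0 0.0
      vertex 0.0 14.0 12.0
      vertex 6.0 14.0 12.0
    endloop
  endfacet
  facet normal -1.0000 0.0000 0.0000
    outer loop
      vertex 0.0 14.0 0.0
      vertex 0.0 0.0 0.0
      vertex 0.0 0.0 12.0
    endloop
  endfacet
  facet normal -1.0000 0.0000 0.0000
    outer loop
      vertex 0.0 14.0 0.0
      vertex 0.0 0.0 12.0
      vertex 0.0 14.0 12.0
    endloop
  endfacet
endsolid part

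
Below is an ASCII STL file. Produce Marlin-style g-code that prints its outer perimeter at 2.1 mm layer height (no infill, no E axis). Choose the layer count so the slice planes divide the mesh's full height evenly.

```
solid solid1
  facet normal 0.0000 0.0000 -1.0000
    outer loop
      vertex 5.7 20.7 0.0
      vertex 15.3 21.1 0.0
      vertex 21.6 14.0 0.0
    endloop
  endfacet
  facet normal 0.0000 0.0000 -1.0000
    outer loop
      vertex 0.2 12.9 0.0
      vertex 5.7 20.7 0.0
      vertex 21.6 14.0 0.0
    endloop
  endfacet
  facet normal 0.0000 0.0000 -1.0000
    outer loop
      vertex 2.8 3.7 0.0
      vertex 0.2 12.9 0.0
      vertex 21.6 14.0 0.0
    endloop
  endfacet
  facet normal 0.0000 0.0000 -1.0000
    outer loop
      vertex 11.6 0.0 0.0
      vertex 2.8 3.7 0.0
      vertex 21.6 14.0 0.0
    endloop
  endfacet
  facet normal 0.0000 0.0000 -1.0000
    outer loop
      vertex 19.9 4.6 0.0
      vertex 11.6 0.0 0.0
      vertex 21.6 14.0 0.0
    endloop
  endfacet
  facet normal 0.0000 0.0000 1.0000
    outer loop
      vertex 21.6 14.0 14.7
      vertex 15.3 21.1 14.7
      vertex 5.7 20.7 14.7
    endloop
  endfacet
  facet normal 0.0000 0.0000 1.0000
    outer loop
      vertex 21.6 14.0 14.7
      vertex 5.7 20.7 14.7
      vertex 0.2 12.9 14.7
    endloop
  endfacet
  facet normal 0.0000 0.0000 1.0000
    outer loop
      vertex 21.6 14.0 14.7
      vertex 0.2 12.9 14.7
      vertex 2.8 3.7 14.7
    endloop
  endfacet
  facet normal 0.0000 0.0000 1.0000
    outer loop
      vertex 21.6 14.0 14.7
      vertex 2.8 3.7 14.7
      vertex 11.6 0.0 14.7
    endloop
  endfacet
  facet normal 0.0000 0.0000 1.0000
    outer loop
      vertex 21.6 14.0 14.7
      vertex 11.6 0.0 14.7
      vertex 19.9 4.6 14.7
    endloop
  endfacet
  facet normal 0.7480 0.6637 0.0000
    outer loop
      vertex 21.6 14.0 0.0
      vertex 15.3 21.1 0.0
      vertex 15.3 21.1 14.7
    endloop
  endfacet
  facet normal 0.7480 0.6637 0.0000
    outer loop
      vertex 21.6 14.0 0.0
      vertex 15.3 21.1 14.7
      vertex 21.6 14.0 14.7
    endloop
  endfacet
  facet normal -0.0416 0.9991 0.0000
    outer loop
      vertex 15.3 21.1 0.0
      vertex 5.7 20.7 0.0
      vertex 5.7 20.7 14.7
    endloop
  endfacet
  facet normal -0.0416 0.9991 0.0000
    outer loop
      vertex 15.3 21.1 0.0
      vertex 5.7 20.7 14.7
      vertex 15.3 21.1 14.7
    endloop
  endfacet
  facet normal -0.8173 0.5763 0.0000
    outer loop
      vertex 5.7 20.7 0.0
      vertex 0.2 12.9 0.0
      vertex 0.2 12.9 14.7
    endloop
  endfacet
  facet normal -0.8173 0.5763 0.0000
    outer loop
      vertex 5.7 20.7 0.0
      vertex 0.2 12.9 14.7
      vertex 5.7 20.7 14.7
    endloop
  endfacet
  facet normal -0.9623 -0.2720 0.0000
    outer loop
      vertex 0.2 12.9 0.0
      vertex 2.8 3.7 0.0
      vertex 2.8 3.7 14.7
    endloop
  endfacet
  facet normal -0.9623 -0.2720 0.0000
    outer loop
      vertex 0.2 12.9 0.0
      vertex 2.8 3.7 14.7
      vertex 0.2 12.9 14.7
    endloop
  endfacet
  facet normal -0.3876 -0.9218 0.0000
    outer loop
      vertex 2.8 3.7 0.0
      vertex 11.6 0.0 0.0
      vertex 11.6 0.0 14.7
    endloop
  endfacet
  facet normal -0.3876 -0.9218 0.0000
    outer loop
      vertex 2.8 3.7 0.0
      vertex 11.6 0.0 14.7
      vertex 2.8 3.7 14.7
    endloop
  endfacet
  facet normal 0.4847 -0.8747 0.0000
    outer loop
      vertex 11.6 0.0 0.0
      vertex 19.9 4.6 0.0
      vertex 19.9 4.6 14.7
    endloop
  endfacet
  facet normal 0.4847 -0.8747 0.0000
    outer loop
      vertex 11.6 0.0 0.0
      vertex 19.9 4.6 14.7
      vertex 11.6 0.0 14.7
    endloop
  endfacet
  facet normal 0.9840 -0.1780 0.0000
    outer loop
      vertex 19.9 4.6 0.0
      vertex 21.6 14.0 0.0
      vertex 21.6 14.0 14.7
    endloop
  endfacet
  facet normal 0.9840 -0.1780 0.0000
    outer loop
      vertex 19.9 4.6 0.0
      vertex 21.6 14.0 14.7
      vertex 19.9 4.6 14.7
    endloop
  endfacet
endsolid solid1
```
; perimeter-only toolpath
G21 ; units = mm
G90 ; absolute positioning
G28 ; home
; layer 1
G0 Z2.1
G0 X21.6 Y14.0
G1 X15.3 Y21.1
G1 X5.7 Y20.7
G1 X0.2 Y12.9
G1 X2.8 Y3.7
G1 X11.6 Y0.0
G1 X19.9 Y4.6
G1 X21.6 Y14.0
; layer 2
G0 Z4.2
G0 X21.6 Y14.0
G1 X15.3 Y21.1
G1 X5.7 Y20.7
G1 X0.2 Y12.9
G1 X2.8 Y3.7
G1 X11.6 Y0.0
G1 X19.9 Y4.6
G1 X21.6 Y14.0
; layer 3
G0 Z6.3
G0 X21.6 Y14.0
G1 X15.3 Y21.1
G1 X5.7 Y20.7
G1 X0.2 Y12.9
G1 X2.8 Y3.7
G1 X11.6 Y0.0
G1 X19.9 Y4.6
G1 X21.6 Y14.0
; layer 4
G0 Z8.4
G0 X21.6 Y14.0
G1 X15.3 Y21.1
G1 X5.7 Y20.7
G1 X0.2 Y12.9
G1 X2.8 Y3.7
G1 X11.6 Y0.0
G1 X19.9 Y4.6
G1 X21.6 Y14.0
; layer 5
G0 Z10.5
G0 X21.6 Y14.0
G1 X15.3 Y21.1
G1 X5.7 Y20.7
G1 X0.2 Y12.9
G1 X2.8 Y3.7
G1 X11.6 Y0.0
G1 X19.9 Y4.6
G1 X21.6 Y14.0
; layer 6
G0 Z12.6
G0 X21.6 Y14.0
G1 X15.3 Y21.1
G1 X5.7 Y20.7
G1 X0.2 Y12.9
G1 X2.8 Y3.7
G1 X11.6 Y0.0
G1 X19.9 Y4.6
G1 X21.6 Y14.0
; layer 7
G0 Z14.7
G0 X21.6 Y14.0
G1 X15.3 Y21.1
G1 X5.7 Y20.7
G1 X0.2 Y12.9
G1 X2.8 Y3.7
G1 X11.6 Y0.0
G1 X19.9 Y4.6
G1 X21.6 Y14.0
M2 ; end

The solid is a regular 7-sided prism (a cylinder approximated with 7 flat sides), circumscribed radius ≈ 11 mm, height ≈ 14.7 mm. Slicing at Δz = 2.1 mm — 7 equal slices spanning the solid's height, so layer i sits at z = i·h/7 — gives 7 non-empty perimeters. Each is a 7-segment closed polygon; G0 lifts to the layer z and rapids to the start vertex, then G1 traces the edges.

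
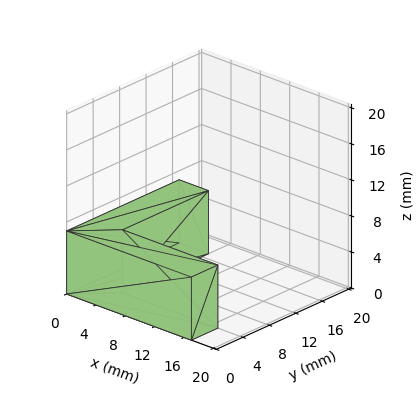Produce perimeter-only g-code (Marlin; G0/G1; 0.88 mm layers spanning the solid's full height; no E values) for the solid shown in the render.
Reading the render: the shape is an L-shaped prism: outer 17 × 17 mm, arm thicknesses ≈ 4 mm (horizontal) and 4 mm (vertical), extruded 7 mm in z (dimensions read to the nearest mm from the axis ticks). For the g-code, the solid's height is divided into equal slices at the stated Δz and each level perimeter traced with G1 moves after a G0 lift.

; perimeter-only toolpath
G21 ; units = mm
G90 ; absolute positioning
G28 ; home
; layer 1
G0 Z0.88
G0 X0.00 Y0.00
G1 X17.00 Y0.00
G1 X17.00 Y4.00
G1 X4.00 Y4.00
G1 X4.00 Y17.00
G1 X0.00 Y17.00
G1 X0.00 Y0.00
; layer 2
G0 Z1.75
G0 X0.00 Y0.00
G1 X17.00 Y0.00
G1 X17.00 Y4.00
G1 X4.00 Y4.00
G1 X4.00 Y17.00
G1 X0.00 Y17.00
G1 X0.00 Y0.00
; layer 3
G0 Z2.62
G0 X0.00 Y0.00
G1 X17.00 Y0.00
G1 X17.00 Y4.00
G1 X4.00 Y4.00
G1 X4.00 Y17.00
G1 X0.00 Y17.00
G1 X0.00 Y0.00
; layer 4
G0 Z3.50
G0 X0.00 Y0.00
G1 X17.00 Y0.00
G1 X17.00 Y4.00
G1 X4.00 Y4.00
G1 X4.00 Y17.00
G1 X0.00 Y17.00
G1 X0.00 Y0.00
; layer 5
G0 Z4.38
G0 X0.00 Y0.00
G1 X17.00 Y0.00
G1 X17.00 Y4.00
G1 X4.00 Y4.00
G1 X4.00 Y17.00
G1 X0.00 Y17.00
G1 X0.00 Y0.00
; layer 6
G0 Z5.25
G0 X0.00 Y0.00
G1 X17.00 Y0.00
G1 X17.00 Y4.00
G1 X4.00 Y4.00
G1 X4.00 Y17.00
G1 X0.00 Y17.00
G1 X0.00 Y0.00
; layer 7
G0 Z6.12
G0 X0.00 Y0.00
G1 X17.00 Y0.00
G1 X17.00 Y4.00
G1 X4.00 Y4.00
G1 X4.00 Y17.00
G1 X0.00 Y17.00
G1 X0.00 Y0.00
; layer 8
G0 Z7.00
G0 X0.00 Y0.00
G1 X17.00 Y0.00
G1 X17.00 Y4.00
G1 X4.00 Y4.00
G1 X4.00 Y17.00
G1 X0.00 Y17.00
G1 X0.00 Y0.00
M2 ; end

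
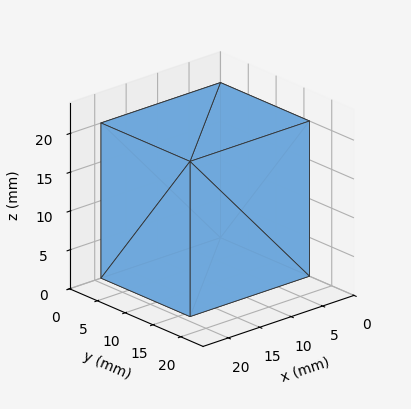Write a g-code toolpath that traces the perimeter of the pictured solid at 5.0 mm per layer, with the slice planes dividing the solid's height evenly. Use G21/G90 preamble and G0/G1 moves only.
Reading the render: the shape is a rectangular box, roughly 19 × 16 mm footprint and 20 mm tall (dimensions read to the nearest mm from the axis ticks). For the g-code, the solid's height is divided into equal slices at the stated Δz and each level perimeter traced with G1 moves after a G0 lift.

; perimeter-only toolpath
G21 ; units = mm
G90 ; absolute positioning
G28 ; home
; layer 1
G0 Z5.0
G0 X0.0 Y0.0
G1 X19.0 Y0.0
G1 X19.0 Y16.0
G1 X0.0 Y16.0
G1 X0.0 Y0.0
; layer 2
G0 Z10.0
G0 X0.0 Y0.0
G1 X19.0 Y0.0
G1 X19.0 Y16.0
G1 X0.0 Y16.0
G1 X0.0 Y0.0
; layer 3
G0 Z15.0
G0 X0.0 Y0.0
G1 X19.0 Y0.0
G1 X19.0 Y16.0
G1 X0.0 Y16.0
G1 X0.0 Y0.0
; layer 4
G0 Z20.0
G0 X0.0 Y0.0
G1 X19.0 Y0.0
G1 X19.0 Y16.0
G1 X0.0 Y16.0
G1 X0.0 Y0.0
M2 ; end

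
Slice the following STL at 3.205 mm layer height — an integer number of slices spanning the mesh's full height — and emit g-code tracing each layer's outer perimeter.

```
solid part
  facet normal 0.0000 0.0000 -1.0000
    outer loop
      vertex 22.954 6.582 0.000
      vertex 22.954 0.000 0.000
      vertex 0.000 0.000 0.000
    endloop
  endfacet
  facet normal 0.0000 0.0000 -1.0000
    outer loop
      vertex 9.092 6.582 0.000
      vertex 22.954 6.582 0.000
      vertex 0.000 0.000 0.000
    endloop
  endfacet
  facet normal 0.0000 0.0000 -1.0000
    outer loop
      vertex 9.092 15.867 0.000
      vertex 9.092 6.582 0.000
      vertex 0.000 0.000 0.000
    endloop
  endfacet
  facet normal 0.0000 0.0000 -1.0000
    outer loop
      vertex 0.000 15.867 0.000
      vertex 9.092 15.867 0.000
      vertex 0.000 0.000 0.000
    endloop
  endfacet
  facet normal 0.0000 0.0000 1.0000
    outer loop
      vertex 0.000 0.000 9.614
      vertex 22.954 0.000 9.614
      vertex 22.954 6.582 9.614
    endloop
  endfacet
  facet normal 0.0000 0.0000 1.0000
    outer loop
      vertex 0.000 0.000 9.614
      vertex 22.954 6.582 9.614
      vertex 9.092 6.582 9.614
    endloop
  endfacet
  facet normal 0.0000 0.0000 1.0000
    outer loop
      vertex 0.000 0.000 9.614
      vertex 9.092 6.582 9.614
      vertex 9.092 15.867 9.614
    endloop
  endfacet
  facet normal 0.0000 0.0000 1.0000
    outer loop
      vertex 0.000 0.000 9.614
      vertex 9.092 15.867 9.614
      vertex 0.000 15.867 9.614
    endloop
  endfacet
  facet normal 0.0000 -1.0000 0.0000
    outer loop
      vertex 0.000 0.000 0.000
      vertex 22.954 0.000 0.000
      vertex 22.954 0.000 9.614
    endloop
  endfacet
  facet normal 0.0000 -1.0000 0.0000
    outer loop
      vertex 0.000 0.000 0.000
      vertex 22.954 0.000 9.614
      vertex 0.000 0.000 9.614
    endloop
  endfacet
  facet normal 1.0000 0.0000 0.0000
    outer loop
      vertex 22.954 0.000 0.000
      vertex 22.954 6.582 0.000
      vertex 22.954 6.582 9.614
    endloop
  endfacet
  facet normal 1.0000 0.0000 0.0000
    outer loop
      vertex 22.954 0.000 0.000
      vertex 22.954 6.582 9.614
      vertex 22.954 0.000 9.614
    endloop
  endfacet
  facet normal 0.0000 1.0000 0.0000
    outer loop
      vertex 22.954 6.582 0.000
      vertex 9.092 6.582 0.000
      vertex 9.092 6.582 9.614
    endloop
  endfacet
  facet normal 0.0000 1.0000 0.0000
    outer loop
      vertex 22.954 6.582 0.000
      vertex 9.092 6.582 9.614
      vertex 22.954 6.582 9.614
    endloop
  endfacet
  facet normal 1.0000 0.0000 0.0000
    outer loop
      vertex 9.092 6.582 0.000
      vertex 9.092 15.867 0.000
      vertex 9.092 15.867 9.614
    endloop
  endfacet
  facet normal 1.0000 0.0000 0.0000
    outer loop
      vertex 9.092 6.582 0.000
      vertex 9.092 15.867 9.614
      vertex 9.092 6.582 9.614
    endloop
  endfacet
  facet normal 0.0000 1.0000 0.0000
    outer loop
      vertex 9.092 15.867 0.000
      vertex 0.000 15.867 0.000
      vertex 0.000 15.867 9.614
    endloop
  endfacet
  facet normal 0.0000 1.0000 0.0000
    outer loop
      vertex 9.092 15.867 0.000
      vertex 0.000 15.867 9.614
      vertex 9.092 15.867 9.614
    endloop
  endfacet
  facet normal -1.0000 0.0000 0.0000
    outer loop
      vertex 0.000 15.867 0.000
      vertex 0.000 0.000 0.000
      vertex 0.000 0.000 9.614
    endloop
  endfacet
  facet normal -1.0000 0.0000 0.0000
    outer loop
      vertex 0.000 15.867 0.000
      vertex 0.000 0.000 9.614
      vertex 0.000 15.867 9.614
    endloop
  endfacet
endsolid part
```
; perimeter-only toolpath
G21 ; units = mm
G90 ; absolute positioning
G28 ; home
; layer 1
G0 Z3.205
G0 X0.000 Y0.000
G1 X22.954 Y0.000
G1 X22.954 Y6.582
G1 X9.092 Y6.582
G1 X9.092 Y15.867
G1 X0.000 Y15.867
G1 X0.000 Y0.000
; layer 2
G0 Z6.409
G0 X0.000 Y0.000
G1 X22.954 Y0.000
G1 X22.954 Y6.582
G1 X9.092 Y6.582
G1 X9.092 Y15.867
G1 X0.000 Y15.867
G1 X0.000 Y0.000
; layer 3
G0 Z9.614
G0 X0.000 Y0.000
G1 X22.954 Y0.000
G1 X22.954 Y6.582
G1 X9.092 Y6.582
G1 X9.092 Y15.867
G1 X0.000 Y15.867
G1 X0.000 Y0.000
M2 ; end

The solid is an L-shaped prism: outer 23 × 15.9 mm, arm thicknesses ≈ 6.58 mm (horizontal) and 9.09 mm (vertical), extruded 9.61 mm in z. Slicing at Δz = 3.205 mm — 3 equal slices spanning the solid's height, so layer i sits at z = i·h/3 — gives 3 non-empty perimeters. Each is a 6-segment closed polygon; G0 lifts to the layer z and rapids to the start vertex, then G1 traces the edges.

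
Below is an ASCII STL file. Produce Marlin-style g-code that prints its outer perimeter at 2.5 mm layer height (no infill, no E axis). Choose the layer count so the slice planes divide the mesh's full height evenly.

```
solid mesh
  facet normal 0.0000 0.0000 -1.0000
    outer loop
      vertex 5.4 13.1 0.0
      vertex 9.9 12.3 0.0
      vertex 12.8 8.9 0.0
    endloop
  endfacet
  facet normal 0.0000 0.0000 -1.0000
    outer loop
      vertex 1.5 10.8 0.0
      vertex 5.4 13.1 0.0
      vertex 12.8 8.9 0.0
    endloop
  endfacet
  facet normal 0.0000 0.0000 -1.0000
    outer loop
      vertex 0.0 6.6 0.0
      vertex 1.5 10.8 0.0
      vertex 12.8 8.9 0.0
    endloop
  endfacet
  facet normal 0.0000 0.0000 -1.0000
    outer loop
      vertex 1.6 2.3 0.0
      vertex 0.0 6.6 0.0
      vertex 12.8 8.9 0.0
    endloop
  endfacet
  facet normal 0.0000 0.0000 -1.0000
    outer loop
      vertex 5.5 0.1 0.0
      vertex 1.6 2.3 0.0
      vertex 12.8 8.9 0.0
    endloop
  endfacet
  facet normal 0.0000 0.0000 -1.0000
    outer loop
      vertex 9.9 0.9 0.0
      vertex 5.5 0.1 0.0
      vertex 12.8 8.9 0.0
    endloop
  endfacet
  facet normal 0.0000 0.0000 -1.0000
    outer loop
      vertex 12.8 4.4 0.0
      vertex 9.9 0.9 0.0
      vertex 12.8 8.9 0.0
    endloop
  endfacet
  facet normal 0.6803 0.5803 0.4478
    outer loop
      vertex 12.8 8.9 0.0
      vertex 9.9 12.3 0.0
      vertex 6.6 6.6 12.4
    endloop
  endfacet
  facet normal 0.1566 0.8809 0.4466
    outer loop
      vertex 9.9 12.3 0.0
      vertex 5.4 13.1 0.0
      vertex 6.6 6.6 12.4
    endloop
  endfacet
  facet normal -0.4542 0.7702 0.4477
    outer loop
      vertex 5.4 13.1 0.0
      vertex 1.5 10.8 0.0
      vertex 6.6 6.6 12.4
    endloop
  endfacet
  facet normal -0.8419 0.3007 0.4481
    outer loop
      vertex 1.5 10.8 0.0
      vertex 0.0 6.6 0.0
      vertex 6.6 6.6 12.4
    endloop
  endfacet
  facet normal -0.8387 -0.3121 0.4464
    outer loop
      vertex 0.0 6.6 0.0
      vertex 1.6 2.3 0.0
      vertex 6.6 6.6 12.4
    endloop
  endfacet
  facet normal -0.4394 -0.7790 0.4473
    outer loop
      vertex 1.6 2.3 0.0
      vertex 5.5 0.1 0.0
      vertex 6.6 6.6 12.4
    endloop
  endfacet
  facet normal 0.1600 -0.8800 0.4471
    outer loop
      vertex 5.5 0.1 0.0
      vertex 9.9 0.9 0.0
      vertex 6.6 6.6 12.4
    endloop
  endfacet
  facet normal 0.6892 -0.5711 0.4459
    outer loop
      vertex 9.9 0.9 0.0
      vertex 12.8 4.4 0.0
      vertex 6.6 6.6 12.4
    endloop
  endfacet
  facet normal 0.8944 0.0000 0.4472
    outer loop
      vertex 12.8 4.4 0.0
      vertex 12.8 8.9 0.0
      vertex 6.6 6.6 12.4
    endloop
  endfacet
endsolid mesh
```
; perimeter-only toolpath
G21 ; units = mm
G90 ; absolute positioning
G28 ; home
; layer 1
G0 Z2.5
G0 X11.6 Y8.4
G1 X9.2 Y11.2
G1 X5.6 Y11.8
G1 X2.5 Y10.0
G1 X1.3 Y6.6
G1 X2.6 Y3.2
G1 X5.7 Y1.4
G1 X9.2 Y2.0
G1 X11.6 Y4.8
G1 X11.6 Y8.4
; layer 2
G0 Z5.0
G0 X10.3 Y8.0
G1 X8.6 Y10.0
G1 X5.9 Y10.5
G1 X3.5 Y9.1
G1 X2.6 Y6.6
G1 X3.6 Y4.0
G1 X5.9 Y2.7
G1 X8.6 Y3.2
G1 X10.3 Y5.3
G1 X10.3 Y8.0
; layer 3
G0 Z7.4
G0 X9.1 Y7.5
G1 X7.9 Y8.9
G1 X6.1 Y9.2
G1 X4.6 Y8.3
G1 X4.0 Y6.6
G1 X4.6 Y4.9
G1 X6.2 Y4.0
G1 X7.9 Y4.3
G1 X9.1 Y5.7
G1 X9.1 Y7.5
; layer 4
G0 Z9.9
G0 X7.8 Y7.1
G1 X7.3 Y7.7
G1 X6.4 Y7.9
G1 X5.6 Y7.4
G1 X5.3 Y6.6
G1 X5.6 Y5.7
G1 X6.4 Y5.3
G1 X7.3 Y5.5
G1 X7.8 Y6.2
G1 X7.8 Y7.1
M2 ; end

The solid is a regular 9-sided pyramid, base circumscribed radius ≈ 6.6 mm, apex at z ≈ 12.4 mm. Slicing at Δz = 2.5 mm — 5 equal slices spanning the solid's height, so layer i sits at z = i·h/5 — gives 4 non-empty perimeters. Each is a 9-segment closed polygon; G0 lifts to the layer z and rapids to the start vertex, then G1 traces the edges. The cross-section shrinks linearly with z (the slice at the apex is degenerate and omitted).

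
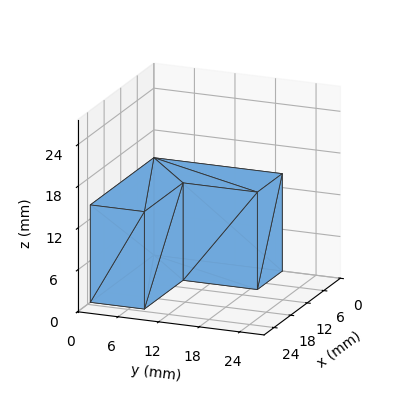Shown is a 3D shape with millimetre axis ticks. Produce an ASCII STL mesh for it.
Reading the render: the shape is an L-shaped prism: outer 23 × 19 mm, arm thicknesses ≈ 8 mm (horizontal) and 9 mm (vertical), extruded 14 mm in z (dimensions read to the nearest mm from the axis ticks). For the STL, each face is triangulated and given an outward normal.

solid part
  facet normal 0.0000 0.0000 -1.0000
    outer loop
      vertex 23.0 8.0 0.0
      vertex 23.0 0.0 0.0
      vertex 0.0 0.0 0.0
    endloop
  endfacet
  facet normal 0.0000 0.0000 -1.0000
    outer loop
      vertex 9.0 8.0 0.0
      vertex 23.0 8.0 0.0
      vertex 0.0 0.0 0.0
    endloop
  endfacet
  facet normal 0.0000 0.0000 -1.0000
    outer loop
      vertex 9.0 19.0 0.0
      vertex 9.0 8.0 0.0
      vertex 0.0 0.0 0.0
    endloop
  endfacet
  facet normal 0.0000 0.0000 -1.0000
    outer loop
      vertex 0.0 19.0 0.0
      vertex 9.0 19.0 0.0
      vertex 0.0 0.0 0.0
    endloop
  endfacet
  facet normal 0.0000 0.0000 1.0000
    outer loop
      vertex 0.0 0.0 14.0
      vertex 23.0 0.0 14.0
      vertex 23.0 8.0 14.0
    endloop
  endfacet
  facet normal 0.0000 0.0000 1.0000
    outer loop
      vertex 0.0 0.0 14.0
      vertex 23.0 8.0 14.0
      vertex 9.0 8.0 14.0
    endloop
  endfacet
  facet normal 0.0000 0.0000 1.0000
    outer loop
      vertex 0.0 0.0 14.0
      vertex 9.0 8.0 14.0
      vertex 9.0 19.0 14.0
    endloop
  endfacet
  facet normal 0.0000 0.0000 1.0000
    outer loop
      vertex 0.0 0.0 14.0
      vertex 9.0 19.0 14.0
      vertex 0.0 19.0 14.0
    endloop
  endfacet
  facet normal 0.0000 -1.0000 0.0000
    outer loop
      vertex 0.0 0.0 0.0
      vertex 23.0 0.0 0.0
      vertex 23.0 0.0 14.0
    endloop
  endfacet
  facet normal 0.0000 -1.0000 0.0000
    outer loop
      vertex 0.0 0.0 0.0
      vertex 23.0 0.0 14.0
      vertex 0.0 0.0 14.0
    endloop
  endfacet
  facet normal 1.0000 0.0000 0.0000
    outer loop
      vertex 23.0 0.0 0.0
      vertex 23.0 8.0 0.0
      vertex 23.0 8.0 14.0
    endloop
  endfacet
  facet normal 1.0000 0.0000 0.0000
    outer loop
      vertex 23.0 0.0 0.0
      vertex 23.0 8.0 14.0
      vertex 23.0 0.0 14.0
    endloop
  endfacet
  facet normal 0.0000 1.0000 0.0000
    outer loop
      vertex 23.0 8.0 0.0
      vertex 9.0 8.0 0.0
      vertex 9.0 8.0 14.0
    endloop
  endfacet
  facet normal 0.0000 1.0000 0.0000
    outer loop
      vertex 23.0 8.0 0.0
      vertex 9.0 8.0 14.0
      vertex 23.0 8.0 14.0
    endloop
  endfacet
  facet normal 1.0000 0.0000 0.0000
    outer loop
      vertex 9.0 8.0 0.0
      vertex 9.0 19.0 0.0
      vertex 9.0 19.0 14.0
    endloop
  endfacet
  facet normal 1.0000 0.0000 0.0000
    outer loop
      vertex 9.0 8.0 0.0
      vertex 9.0 19.0 14.0
      vertex 9.0 8.0 14.0
    endloop
  endfacet
  facet normal 0.0000 1.0000 0.0000
    outer loop
      vertex 9.0 19.0 0.0
      vertex 0.0 19.0 0.0
      vertex 0.0 19.0 14.0
    endloop
  endfacet
  facet normal 0.0000 1.0000 0.0000
    outer loop
      vertex 9.0 19.0 0.0
      vertex 0.0 19.0 14.0
      vertex 9.0 19.0 14.0
    endloop
  endfacet
  facet normal -1.0000 0.0000 0.0000
    outer loop
      vertex 0.0 19.0 0.0
      vertex 0.0 0.0 0.0
      vertex 0.0 0.0 14.0
    endloop
  endfacet
  facet normal -1.0000 0.0000 0.0000
    outer loop
      vertex 0.0 19.0 0.0
      vertex 0.0 0.0 14.0
      vertex 0.0 19.0 14.0
    endloop
  endfacet
endsolid part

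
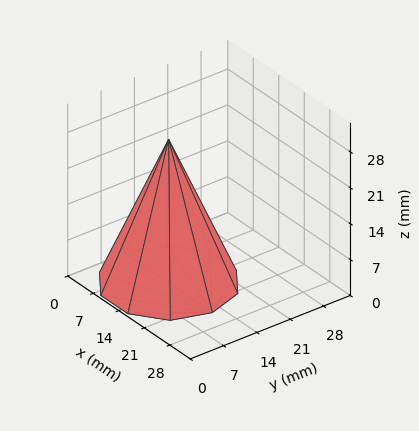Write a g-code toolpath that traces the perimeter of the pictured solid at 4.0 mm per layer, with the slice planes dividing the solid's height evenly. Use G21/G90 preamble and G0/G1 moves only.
Reading the render: the shape is a regular 10-sided pyramid, base circumscribed radius ≈ 12 mm, apex at z ≈ 28 mm (dimensions read to the nearest mm from the axis ticks). For the g-code, the solid's height is divided into equal slices at the stated Δz and each level perimeter traced with G1 moves after a G0 lift.

; perimeter-only toolpath
G21 ; units = mm
G90 ; absolute positioning
G28 ; home
; layer 1
G0 Z4.0
G0 X22.3 Y12.0
G1 X20.3 Y18.1
G1 X15.2 Y21.8
G1 X8.8 Y21.8
G1 X3.7 Y18.1
G1 X1.7 Y12.0
G1 X3.7 Y5.9
G1 X8.8 Y2.2
G1 X15.2 Y2.2
G1 X20.3 Y5.9
G1 X22.3 Y12.0
; layer 2
G0 Z8.0
G0 X20.6 Y12.0
G1 X18.9 Y17.1
G1 X14.6 Y20.1
G1 X9.4 Y20.1
G1 X5.1 Y17.1
G1 X3.4 Y12.0
G1 X5.1 Y6.9
G1 X9.4 Y3.9
G1 X14.6 Y3.9
G1 X18.9 Y6.9
G1 X20.6 Y12.0
; layer 3
G0 Z12.0
G0 X18.9 Y12.0
G1 X17.5 Y16.1
G1 X14.1 Y18.5
G1 X9.9 Y18.5
G1 X6.5 Y16.1
G1 X5.1 Y12.0
G1 X6.5 Y7.9
G1 X9.9 Y5.5
G1 X14.1 Y5.5
G1 X17.5 Y7.9
G1 X18.9 Y12.0
; layer 4
G0 Z16.0
G0 X17.1 Y12.0
G1 X16.2 Y15.0
G1 X13.6 Y16.9
G1 X10.4 Y16.9
G1 X7.8 Y15.0
G1 X6.9 Y12.0
G1 X7.8 Y9.0
G1 X10.4 Y7.1
G1 X13.6 Y7.1
G1 X16.2 Y9.0
G1 X17.1 Y12.0
; layer 5
G0 Z20.0
G0 X15.4 Y12.0
G1 X14.8 Y14.0
G1 X13.1 Y15.3
G1 X10.9 Y15.3
G1 X9.2 Y14.0
G1 X8.6 Y12.0
G1 X9.2 Y10.0
G1 X10.9 Y8.7
G1 X13.1 Y8.7
G1 X14.8 Y10.0
G1 X15.4 Y12.0
; layer 6
G0 Z24.0
G0 X13.7 Y12.0
G1 X13.4 Y13.0
G1 X12.5 Y13.6
G1 X11.5 Y13.6
G1 X10.6 Y13.0
G1 X10.3 Y12.0
G1 X10.6 Y11.0
G1 X11.5 Y10.4
G1 X12.5 Y10.4
G1 X13.4 Y11.0
G1 X13.7 Y12.0
M2 ; end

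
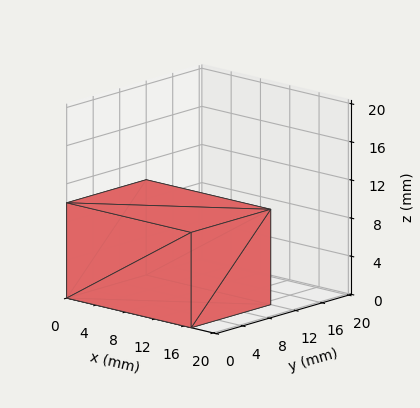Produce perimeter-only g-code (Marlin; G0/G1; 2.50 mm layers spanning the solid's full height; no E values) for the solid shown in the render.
Reading the render: the shape is a rectangular box, roughly 17 × 12 mm footprint and 10 mm tall (dimensions read to the nearest mm from the axis ticks). For the g-code, the solid's height is divided into equal slices at the stated Δz and each level perimeter traced with G1 moves after a G0 lift.

; perimeter-only toolpath
G21 ; units = mm
G90 ; absolute positioning
G28 ; home
; layer 1
G0 Z2.50
G0 X0.00 Y0.00
G1 X17.00 Y0.00
G1 X17.00 Y12.00
G1 X0.00 Y12.00
G1 X0.00 Y0.00
; layer 2
G0 Z5.00
G0 X0.00 Y0.00
G1 X17.00 Y0.00
G1 X17.00 Y12.00
G1 X0.00 Y12.00
G1 X0.00 Y0.00
; layer 3
G0 Z7.50
G0 X0.00 Y0.00
G1 X17.00 Y0.00
G1 X17.00 Y12.00
G1 X0.00 Y12.00
G1 X0.00 Y0.00
; layer 4
G0 Z10.00
G0 X0.00 Y0.00
G1 X17.00 Y0.00
G1 X17.00 Y12.00
G1 X0.00 Y12.00
G1 X0.00 Y0.00
M2 ; end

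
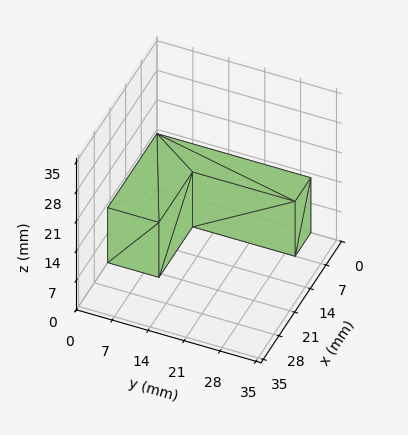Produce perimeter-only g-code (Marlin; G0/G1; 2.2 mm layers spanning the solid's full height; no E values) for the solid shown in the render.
Reading the render: the shape is an L-shaped prism: outer 22 × 30 mm, arm thicknesses ≈ 10 mm (horizontal) and 7 mm (vertical), extruded 13 mm in z (dimensions read to the nearest mm from the axis ticks). For the g-code, the solid's height is divided into equal slices at the stated Δz and each level perimeter traced with G1 moves after a G0 lift.

; perimeter-only toolpath
G21 ; units = mm
G90 ; absolute positioning
G28 ; home
; layer 1
G0 Z2.2
G0 X0.0 Y0.0
G1 X22.0 Y0.0
G1 X22.0 Y10.0
G1 X7.0 Y10.0
G1 X7.0 Y30.0
G1 X0.0 Y30.0
G1 X0.0 Y0.0
; layer 2
G0 Z4.3
G0 X0.0 Y0.0
G1 X22.0 Y0.0
G1 X22.0 Y10.0
G1 X7.0 Y10.0
G1 X7.0 Y30.0
G1 X0.0 Y30.0
G1 X0.0 Y0.0
; layer 3
G0 Z6.5
G0 X0.0 Y0.0
G1 X22.0 Y0.0
G1 X22.0 Y10.0
G1 X7.0 Y10.0
G1 X7.0 Y30.0
G1 X0.0 Y30.0
G1 X0.0 Y0.0
; layer 4
G0 Z8.7
G0 X0.0 Y0.0
G1 X22.0 Y0.0
G1 X22.0 Y10.0
G1 X7.0 Y10.0
G1 X7.0 Y30.0
G1 X0.0 Y30.0
G1 X0.0 Y0.0
; layer 5
G0 Z10.8
G0 X0.0 Y0.0
G1 X22.0 Y0.0
G1 X22.0 Y10.0
G1 X7.0 Y10.0
G1 X7.0 Y30.0
G1 X0.0 Y30.0
G1 X0.0 Y0.0
; layer 6
G0 Z13.0
G0 X0.0 Y0.0
G1 X22.0 Y0.0
G1 X22.0 Y10.0
G1 X7.0 Y10.0
G1 X7.0 Y30.0
G1 X0.0 Y30.0
G1 X0.0 Y0.0
M2 ; end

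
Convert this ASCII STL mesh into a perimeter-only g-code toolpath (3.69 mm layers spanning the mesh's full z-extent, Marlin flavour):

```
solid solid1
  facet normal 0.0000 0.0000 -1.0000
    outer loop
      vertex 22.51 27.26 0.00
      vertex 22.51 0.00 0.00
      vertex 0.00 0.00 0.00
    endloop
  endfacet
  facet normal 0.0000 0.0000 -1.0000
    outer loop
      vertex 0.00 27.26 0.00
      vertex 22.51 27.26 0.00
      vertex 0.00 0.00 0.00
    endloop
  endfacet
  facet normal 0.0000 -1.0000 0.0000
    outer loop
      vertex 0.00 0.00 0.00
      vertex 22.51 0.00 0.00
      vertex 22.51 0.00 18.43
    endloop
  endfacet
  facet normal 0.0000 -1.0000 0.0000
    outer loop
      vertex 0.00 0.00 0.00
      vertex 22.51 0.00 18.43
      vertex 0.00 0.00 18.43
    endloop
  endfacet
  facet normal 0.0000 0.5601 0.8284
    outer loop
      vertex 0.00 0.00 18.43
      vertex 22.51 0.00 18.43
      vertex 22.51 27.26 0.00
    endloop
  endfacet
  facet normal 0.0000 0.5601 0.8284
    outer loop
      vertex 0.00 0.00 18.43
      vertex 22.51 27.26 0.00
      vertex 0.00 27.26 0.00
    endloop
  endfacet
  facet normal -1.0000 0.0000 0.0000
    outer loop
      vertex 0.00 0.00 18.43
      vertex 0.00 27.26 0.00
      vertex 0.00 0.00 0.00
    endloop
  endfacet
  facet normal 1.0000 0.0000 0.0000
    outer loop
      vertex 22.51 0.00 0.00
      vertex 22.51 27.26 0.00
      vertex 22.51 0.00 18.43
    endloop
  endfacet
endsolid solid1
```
; perimeter-only toolpath
G21 ; units = mm
G90 ; absolute positioning
G28 ; home
; layer 1
G0 Z3.69
G0 X0.00 Y0.00
G1 X22.51 Y0.00
G1 X22.51 Y21.81
G1 X0.00 Y21.81
G1 X0.00 Y0.00
; layer 2
G0 Z7.37
G0 X0.00 Y0.00
G1 X22.51 Y0.00
G1 X22.51 Y16.36
G1 X0.00 Y16.36
G1 X0.00 Y0.00
; layer 3
G0 Z11.06
G0 X0.00 Y0.00
G1 X22.51 Y0.00
G1 X22.51 Y10.90
G1 X0.00 Y10.90
G1 X0.00 Y0.00
; layer 4
G0 Z14.74
G0 X0.00 Y0.00
G1 X22.51 Y0.00
G1 X22.51 Y5.45
G1 X0.00 Y5.45
G1 X0.00 Y0.00
M2 ; end

The solid is a wedge (ramp): 22.5 × 27.3 mm base, rising to 18.4 mm along the y=0 edge and sloping linearly to z=0 at y=27.3. Slicing at Δz = 3.69 mm — 5 equal slices spanning the solid's height, so layer i sits at z = i·h/5 — gives 4 non-empty perimeters. Each is a 4-segment closed polygon; G0 lifts to the layer z and rapids to the start vertex, then G1 traces the edges. The cross-section shrinks linearly with z (the slice at the apex is degenerate and omitted).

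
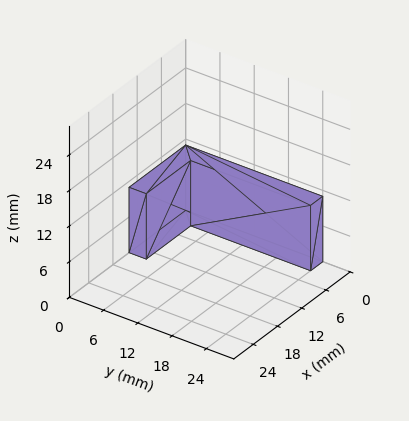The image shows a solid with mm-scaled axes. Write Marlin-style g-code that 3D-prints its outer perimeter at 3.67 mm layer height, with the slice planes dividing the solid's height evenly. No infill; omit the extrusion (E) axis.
Reading the render: the shape is an L-shaped prism: outer 14 × 24 mm, arm thicknesses ≈ 3 mm (horizontal) and 3 mm (vertical), extruded 11 mm in z (dimensions read to the nearest mm from the axis ticks). For the g-code, the solid's height is divided into equal slices at the stated Δz and each level perimeter traced with G1 moves after a G0 lift.

; perimeter-only toolpath
G21 ; units = mm
G90 ; absolute positioning
G28 ; home
; layer 1
G0 Z3.67
G0 X0.00 Y0.00
G1 X14.00 Y0.00
G1 X14.00 Y3.00
G1 X3.00 Y3.00
G1 X3.00 Y24.00
G1 X0.00 Y24.00
G1 X0.00 Y0.00
; layer 2
G0 Z7.33
G0 X0.00 Y0.00
G1 X14.00 Y0.00
G1 X14.00 Y3.00
G1 X3.00 Y3.00
G1 X3.00 Y24.00
G1 X0.00 Y24.00
G1 X0.00 Y0.00
; layer 3
G0 Z11.00
G0 X0.00 Y0.00
G1 X14.00 Y0.00
G1 X14.00 Y3.00
G1 X3.00 Y3.00
G1 X3.00 Y24.00
G1 X0.00 Y24.00
G1 X0.00 Y0.00
M2 ; end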